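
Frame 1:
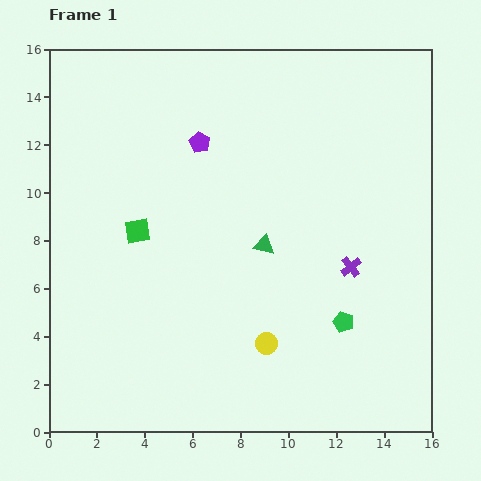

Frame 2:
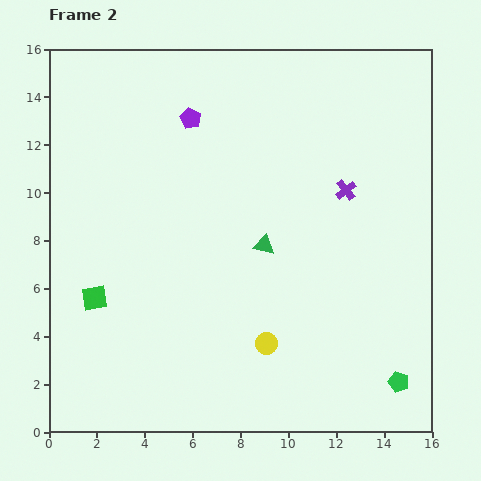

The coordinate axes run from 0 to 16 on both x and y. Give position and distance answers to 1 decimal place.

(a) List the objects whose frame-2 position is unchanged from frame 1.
the yellow circle, the green triangle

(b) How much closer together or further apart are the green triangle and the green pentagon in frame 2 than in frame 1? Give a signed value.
+3.4

Distance in frame 1: 4.6. Distance in frame 2: 8.0.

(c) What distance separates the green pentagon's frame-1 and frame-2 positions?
3.4

The green pentagon moved from (12.3, 4.6) to (14.6, 2.1), a distance of √(2.3² + 2.5²) ≈ 3.4.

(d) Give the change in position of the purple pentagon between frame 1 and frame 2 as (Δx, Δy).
(-0.4, 1.0)

The purple pentagon was at (6.3, 12.1) in frame 1 and (5.9, 13.1) in frame 2.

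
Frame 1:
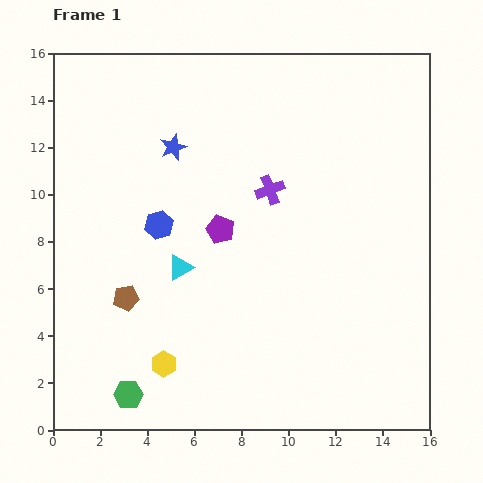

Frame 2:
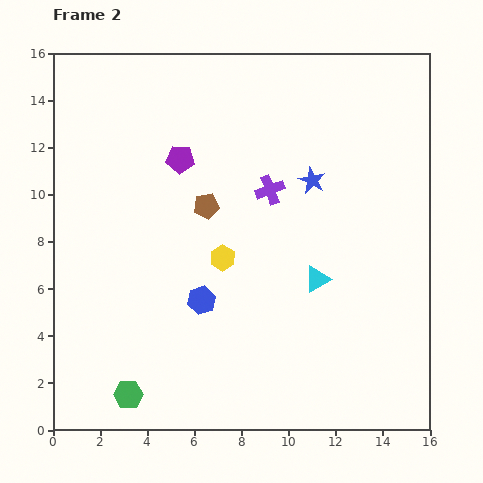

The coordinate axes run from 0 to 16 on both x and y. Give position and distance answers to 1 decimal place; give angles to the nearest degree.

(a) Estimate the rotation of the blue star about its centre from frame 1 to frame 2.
23° counter-clockwise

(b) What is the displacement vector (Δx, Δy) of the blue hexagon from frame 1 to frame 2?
(1.8, -3.2)

The blue hexagon was at (4.5, 8.7) in frame 1 and (6.3, 5.5) in frame 2.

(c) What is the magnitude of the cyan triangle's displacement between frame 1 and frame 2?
5.8

The cyan triangle moved from (5.4, 6.9) to (11.2, 6.4), a distance of √(5.8² + 0.5²) ≈ 5.8.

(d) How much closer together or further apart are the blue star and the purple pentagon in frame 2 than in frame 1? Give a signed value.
+1.7

Distance in frame 1: 4.0. Distance in frame 2: 5.7.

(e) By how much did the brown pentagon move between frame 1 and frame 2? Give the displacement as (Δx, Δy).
(3.4, 3.9)

The brown pentagon was at (3.1, 5.6) in frame 1 and (6.5, 9.5) in frame 2.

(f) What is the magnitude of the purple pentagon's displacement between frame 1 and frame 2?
3.4

The purple pentagon moved from (7.1, 8.5) to (5.4, 11.5), a distance of √(1.7² + 3.0²) ≈ 3.4.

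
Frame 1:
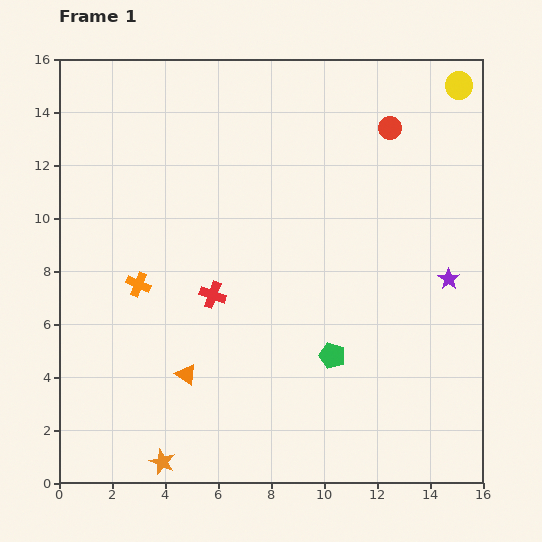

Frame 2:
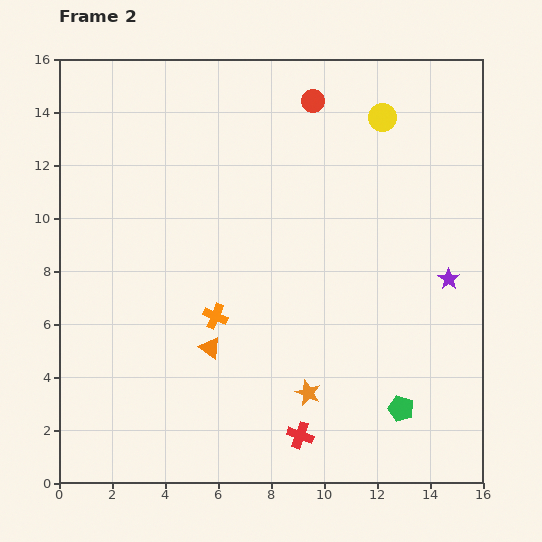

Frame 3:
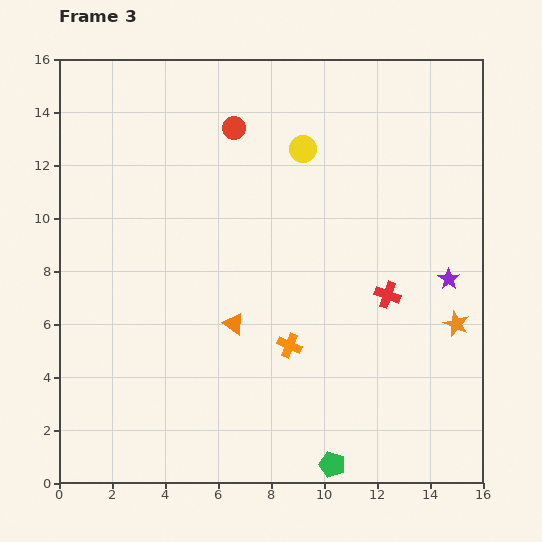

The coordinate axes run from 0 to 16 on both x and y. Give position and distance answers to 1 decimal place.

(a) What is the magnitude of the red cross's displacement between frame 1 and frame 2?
6.2

The red cross moved from (5.8, 7.1) to (9.1, 1.8), a distance of √(3.3² + 5.3²) ≈ 6.2.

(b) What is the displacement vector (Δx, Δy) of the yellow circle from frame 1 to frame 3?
(-5.9, -2.4)

The yellow circle was at (15.1, 15.0) in frame 1 and (9.2, 12.6) in frame 3.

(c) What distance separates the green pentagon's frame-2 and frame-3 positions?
3.3

The green pentagon moved from (12.9, 2.8) to (10.3, 0.7), a distance of √(2.6² + 2.1²) ≈ 3.3.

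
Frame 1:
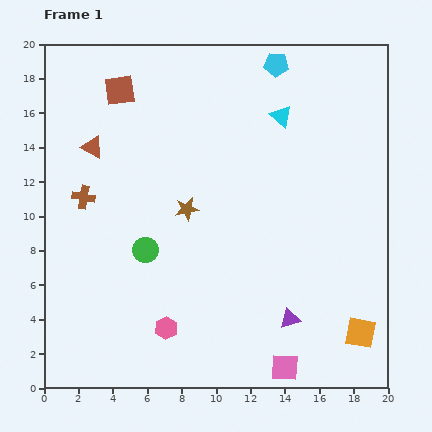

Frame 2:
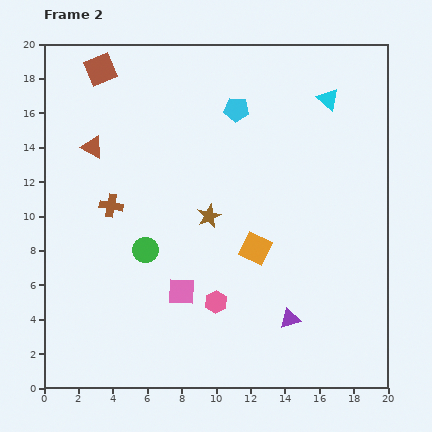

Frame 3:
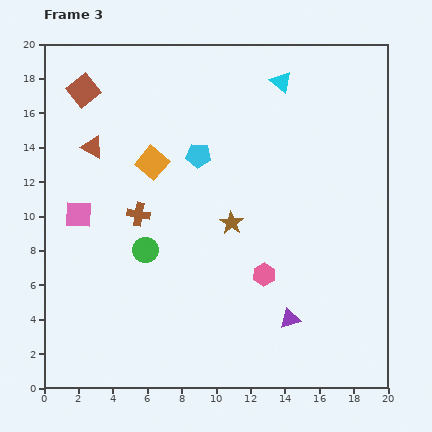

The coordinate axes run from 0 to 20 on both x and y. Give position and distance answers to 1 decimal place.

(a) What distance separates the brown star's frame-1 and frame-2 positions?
1.4

The brown star moved from (8.3, 10.4) to (9.6, 10.0), a distance of √(1.3² + 0.4²) ≈ 1.4.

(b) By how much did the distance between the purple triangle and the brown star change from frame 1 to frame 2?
-1.2

Distance in frame 1: 8.8. Distance in frame 2: 7.6.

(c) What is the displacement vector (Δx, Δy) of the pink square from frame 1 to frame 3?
(-12.0, 8.9)

The pink square was at (14.0, 1.2) in frame 1 and (2.0, 10.1) in frame 3.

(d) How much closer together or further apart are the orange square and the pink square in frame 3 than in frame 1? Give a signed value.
+0.4

Distance in frame 1: 4.8. Distance in frame 3: 5.2.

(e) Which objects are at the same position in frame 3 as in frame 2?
the green circle, the purple triangle, the brown triangle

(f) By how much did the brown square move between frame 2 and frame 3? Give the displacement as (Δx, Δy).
(-1.0, -1.2)

The brown square was at (3.3, 18.5) in frame 2 and (2.3, 17.3) in frame 3.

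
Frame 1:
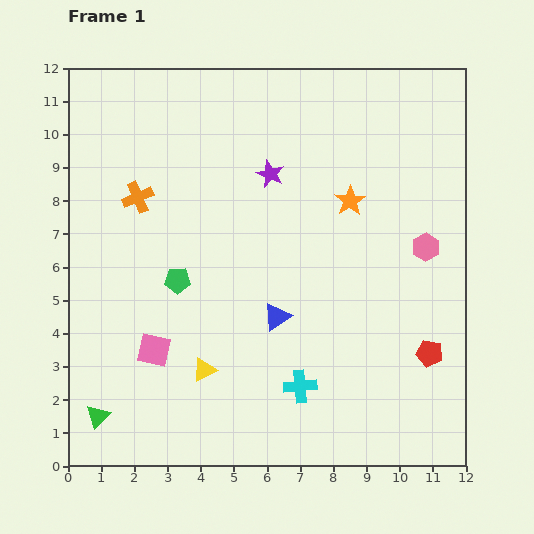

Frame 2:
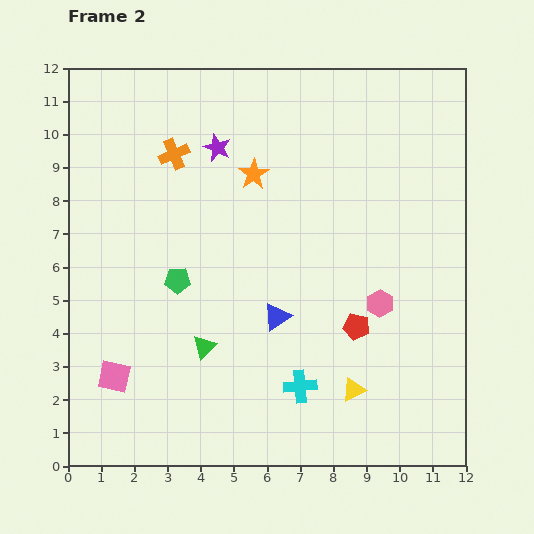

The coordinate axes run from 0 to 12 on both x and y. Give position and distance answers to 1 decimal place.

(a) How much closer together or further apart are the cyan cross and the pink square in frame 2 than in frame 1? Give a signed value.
+1.1

Distance in frame 1: 4.5. Distance in frame 2: 5.6.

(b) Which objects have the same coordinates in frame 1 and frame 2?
the blue triangle, the cyan cross, the green pentagon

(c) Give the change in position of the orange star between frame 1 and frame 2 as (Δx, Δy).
(-2.9, 0.8)

The orange star was at (8.5, 8.0) in frame 1 and (5.6, 8.8) in frame 2.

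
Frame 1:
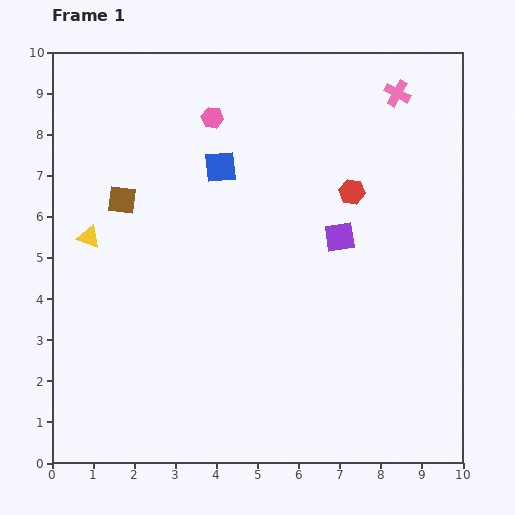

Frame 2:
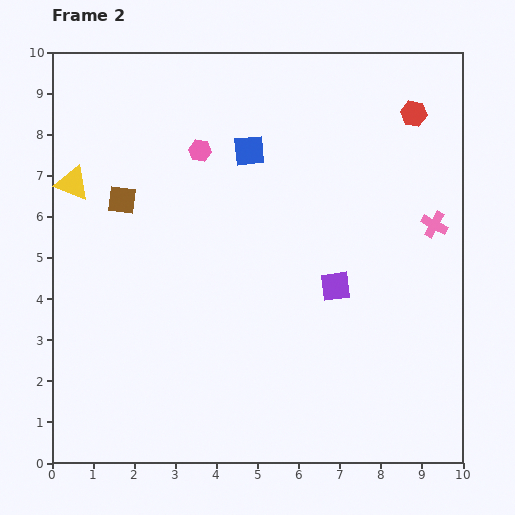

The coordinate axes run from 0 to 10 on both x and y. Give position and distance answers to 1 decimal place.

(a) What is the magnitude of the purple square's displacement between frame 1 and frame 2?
1.2

The purple square moved from (7.0, 5.5) to (6.9, 4.3), a distance of √(0.1² + 1.2²) ≈ 1.2.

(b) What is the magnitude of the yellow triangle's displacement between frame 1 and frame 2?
1.4

The yellow triangle moved from (0.9, 5.5) to (0.5, 6.8), a distance of √(0.4² + 1.3²) ≈ 1.4.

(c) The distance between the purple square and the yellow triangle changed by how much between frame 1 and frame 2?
+0.8

Distance in frame 1: 6.1. Distance in frame 2: 6.9.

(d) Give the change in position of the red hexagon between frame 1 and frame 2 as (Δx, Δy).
(1.5, 1.9)

The red hexagon was at (7.3, 6.6) in frame 1 and (8.8, 8.5) in frame 2.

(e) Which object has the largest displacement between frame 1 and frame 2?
the pink cross

(moved 3.3; next 2.4)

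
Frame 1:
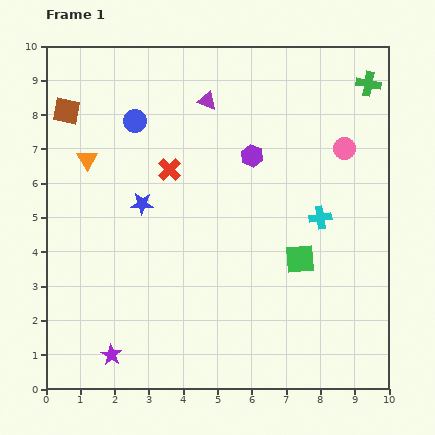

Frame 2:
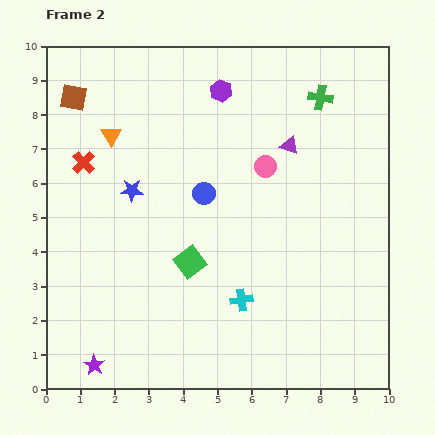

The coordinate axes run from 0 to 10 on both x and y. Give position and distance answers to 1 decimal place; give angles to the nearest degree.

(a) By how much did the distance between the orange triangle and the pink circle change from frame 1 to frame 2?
-2.9

Distance in frame 1: 7.5. Distance in frame 2: 4.6.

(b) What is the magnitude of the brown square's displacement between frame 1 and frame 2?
0.4

The brown square moved from (0.6, 8.1) to (0.8, 8.5), a distance of √(0.2² + 0.4²) ≈ 0.4.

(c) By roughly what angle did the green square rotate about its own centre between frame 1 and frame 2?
32° counter-clockwise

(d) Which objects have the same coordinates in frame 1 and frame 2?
none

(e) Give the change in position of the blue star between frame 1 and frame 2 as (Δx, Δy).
(-0.3, 0.4)

The blue star was at (2.8, 5.4) in frame 1 and (2.5, 5.8) in frame 2.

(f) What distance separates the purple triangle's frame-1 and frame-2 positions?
2.7

The purple triangle moved from (4.7, 8.4) to (7.1, 7.1), a distance of √(2.4² + 1.3²) ≈ 2.7.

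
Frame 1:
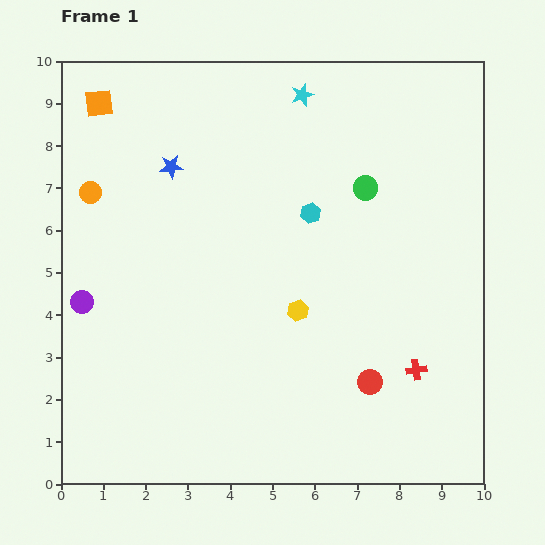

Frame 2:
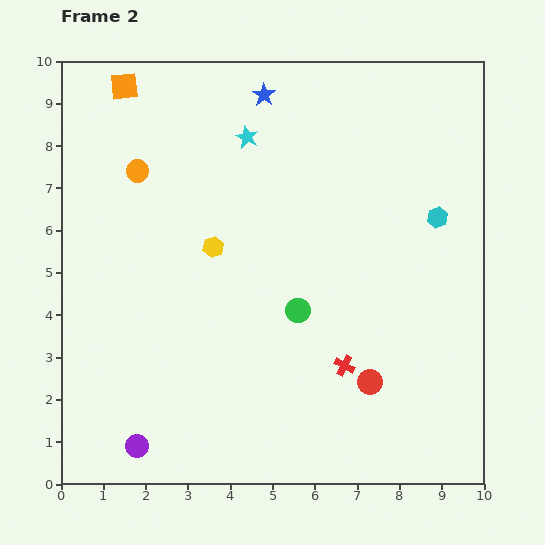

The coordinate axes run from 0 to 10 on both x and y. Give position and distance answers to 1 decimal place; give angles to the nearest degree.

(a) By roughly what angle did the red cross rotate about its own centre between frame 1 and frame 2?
36° clockwise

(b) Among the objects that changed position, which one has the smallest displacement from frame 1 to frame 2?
the orange square

(moved 0.7)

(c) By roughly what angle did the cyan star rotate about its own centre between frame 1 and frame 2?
28° counter-clockwise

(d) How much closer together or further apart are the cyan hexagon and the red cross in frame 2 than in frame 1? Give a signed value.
-0.4

Distance in frame 1: 4.5. Distance in frame 2: 4.1.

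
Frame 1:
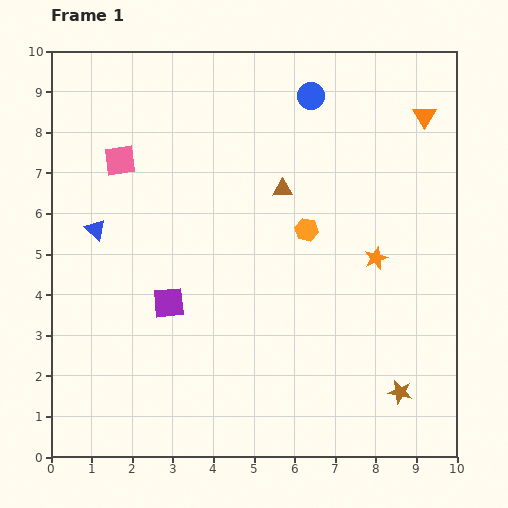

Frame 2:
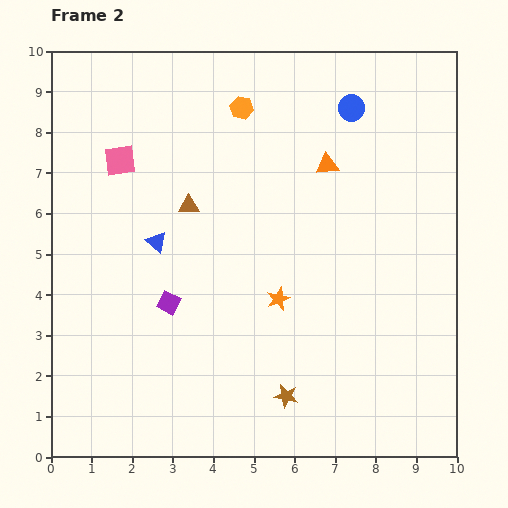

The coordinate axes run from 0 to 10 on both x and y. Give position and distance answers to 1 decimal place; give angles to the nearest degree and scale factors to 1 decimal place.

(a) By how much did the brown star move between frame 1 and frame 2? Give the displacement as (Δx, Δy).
(-2.8, -0.1)

The brown star was at (8.6, 1.6) in frame 1 and (5.8, 1.5) in frame 2.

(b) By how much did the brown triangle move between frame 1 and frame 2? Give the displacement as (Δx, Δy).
(-2.3, -0.4)

The brown triangle was at (5.7, 6.6) in frame 1 and (3.4, 6.2) in frame 2.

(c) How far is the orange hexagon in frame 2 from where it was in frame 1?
3.4

The orange hexagon moved from (6.3, 5.6) to (4.7, 8.6), a distance of √(1.6² + 3.0²) ≈ 3.4.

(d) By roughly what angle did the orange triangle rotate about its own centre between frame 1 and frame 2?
54° clockwise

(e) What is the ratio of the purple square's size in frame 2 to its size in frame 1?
0.7×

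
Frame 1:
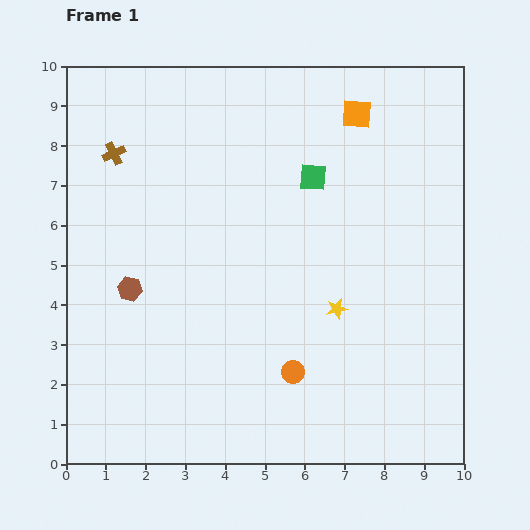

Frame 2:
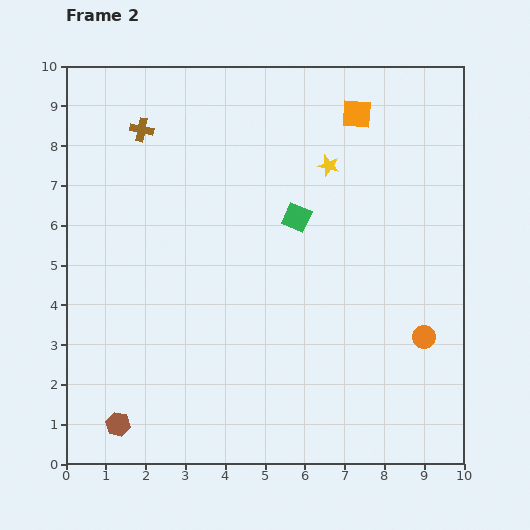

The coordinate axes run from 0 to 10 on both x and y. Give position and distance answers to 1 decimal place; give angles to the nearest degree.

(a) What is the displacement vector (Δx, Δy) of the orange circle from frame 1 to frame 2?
(3.3, 0.9)

The orange circle was at (5.7, 2.3) in frame 1 and (9.0, 3.2) in frame 2.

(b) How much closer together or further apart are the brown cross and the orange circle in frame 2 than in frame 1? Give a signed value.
+1.7

Distance in frame 1: 7.1. Distance in frame 2: 8.8.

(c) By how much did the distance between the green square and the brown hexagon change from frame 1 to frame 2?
+1.5

Distance in frame 1: 5.4. Distance in frame 2: 6.9.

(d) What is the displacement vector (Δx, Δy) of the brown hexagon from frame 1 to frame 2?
(-0.3, -3.4)

The brown hexagon was at (1.6, 4.4) in frame 1 and (1.3, 1.0) in frame 2.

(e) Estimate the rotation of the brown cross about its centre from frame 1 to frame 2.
36° clockwise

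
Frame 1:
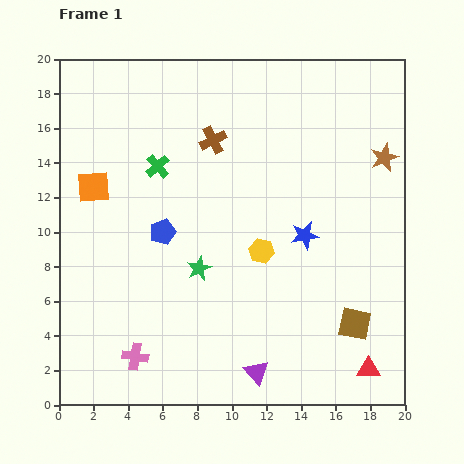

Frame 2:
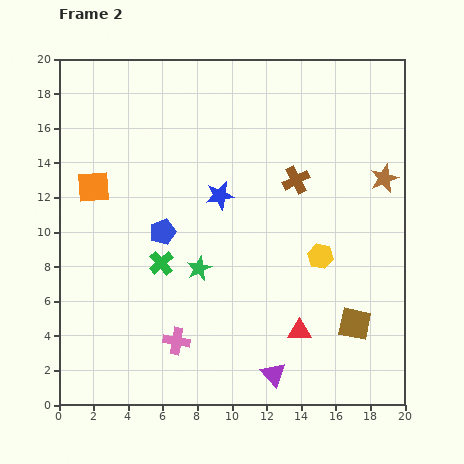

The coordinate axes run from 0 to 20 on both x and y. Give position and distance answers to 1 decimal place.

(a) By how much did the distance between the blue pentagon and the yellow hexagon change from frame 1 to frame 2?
+3.4

Distance in frame 1: 5.8. Distance in frame 2: 9.2.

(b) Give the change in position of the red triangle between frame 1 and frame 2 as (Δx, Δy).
(-4.0, 2.2)

The red triangle was at (17.9, 2.1) in frame 1 and (13.9, 4.3) in frame 2.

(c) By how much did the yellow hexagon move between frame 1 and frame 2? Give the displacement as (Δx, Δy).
(3.4, -0.3)

The yellow hexagon was at (11.7, 8.9) in frame 1 and (15.1, 8.6) in frame 2.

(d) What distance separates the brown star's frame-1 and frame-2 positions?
1.2

The brown star moved from (18.8, 14.3) to (18.8, 13.1), a distance of √(0.0² + 1.2²) ≈ 1.2.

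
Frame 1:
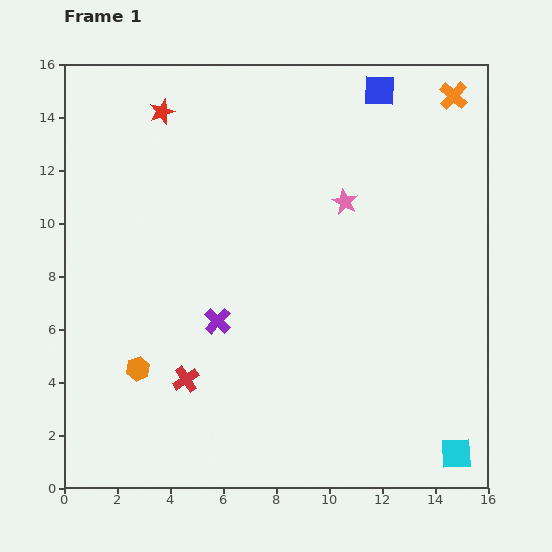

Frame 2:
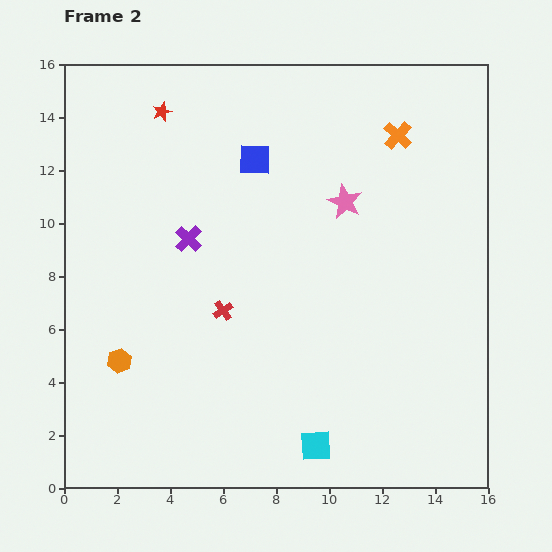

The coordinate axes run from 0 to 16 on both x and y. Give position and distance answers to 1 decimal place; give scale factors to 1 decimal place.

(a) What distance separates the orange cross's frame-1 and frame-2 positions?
2.6

The orange cross moved from (14.7, 14.8) to (12.6, 13.3), a distance of √(2.1² + 1.5²) ≈ 2.6.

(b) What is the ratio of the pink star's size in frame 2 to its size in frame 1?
1.4×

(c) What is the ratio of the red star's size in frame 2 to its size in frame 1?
0.7×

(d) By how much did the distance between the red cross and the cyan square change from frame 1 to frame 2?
-4.4

Distance in frame 1: 10.6. Distance in frame 2: 6.2.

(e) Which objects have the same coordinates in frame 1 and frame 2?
the red star, the pink star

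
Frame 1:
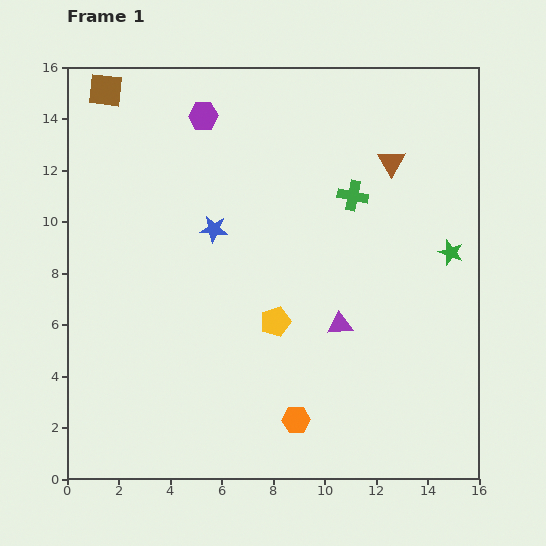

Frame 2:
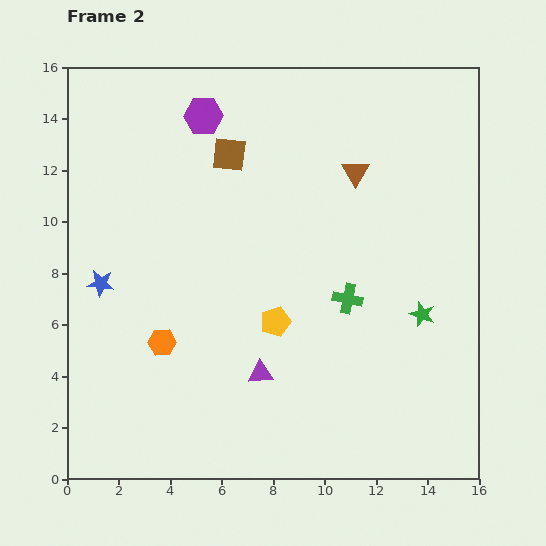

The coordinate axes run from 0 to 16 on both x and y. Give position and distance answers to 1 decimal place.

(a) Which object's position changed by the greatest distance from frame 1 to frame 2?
the orange hexagon

(moved 6.0; next 5.4)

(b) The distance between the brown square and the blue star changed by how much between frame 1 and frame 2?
+0.3

Distance in frame 1: 6.8. Distance in frame 2: 7.1.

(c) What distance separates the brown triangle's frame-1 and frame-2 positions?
1.5

The brown triangle moved from (12.6, 12.3) to (11.2, 11.9), a distance of √(1.4² + 0.4²) ≈ 1.5.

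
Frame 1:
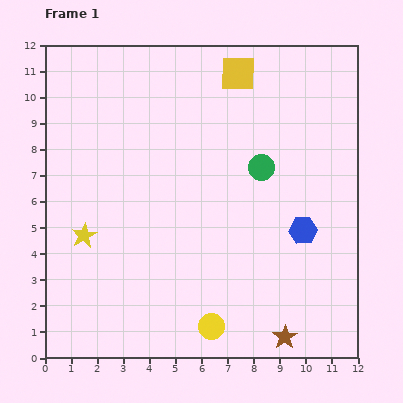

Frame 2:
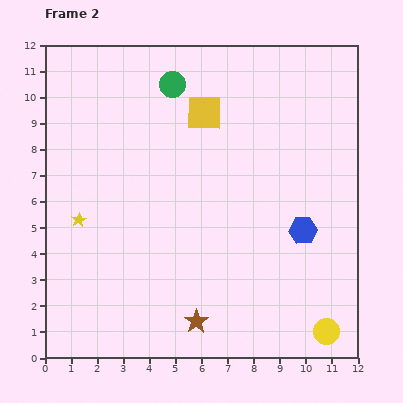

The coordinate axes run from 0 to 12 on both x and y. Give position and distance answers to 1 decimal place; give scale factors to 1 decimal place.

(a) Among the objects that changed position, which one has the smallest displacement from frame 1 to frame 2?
the yellow star

(moved 0.6)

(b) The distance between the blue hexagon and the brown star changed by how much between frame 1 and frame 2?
+1.2

Distance in frame 1: 4.2. Distance in frame 2: 5.4.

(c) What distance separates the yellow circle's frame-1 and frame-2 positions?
4.4

The yellow circle moved from (6.4, 1.2) to (10.8, 1.0), a distance of √(4.4² + 0.2²) ≈ 4.4.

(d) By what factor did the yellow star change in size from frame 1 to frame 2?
0.6×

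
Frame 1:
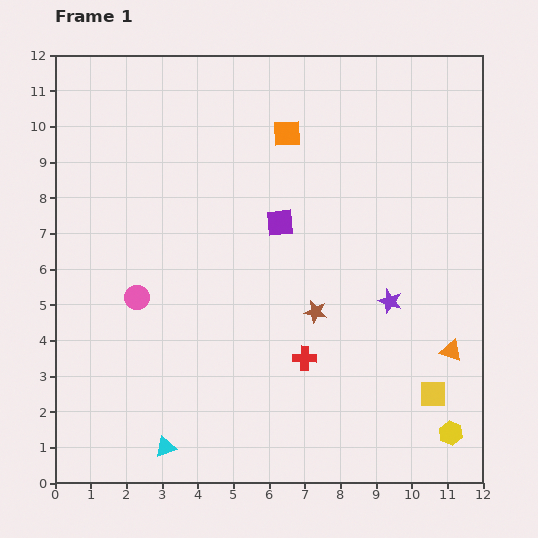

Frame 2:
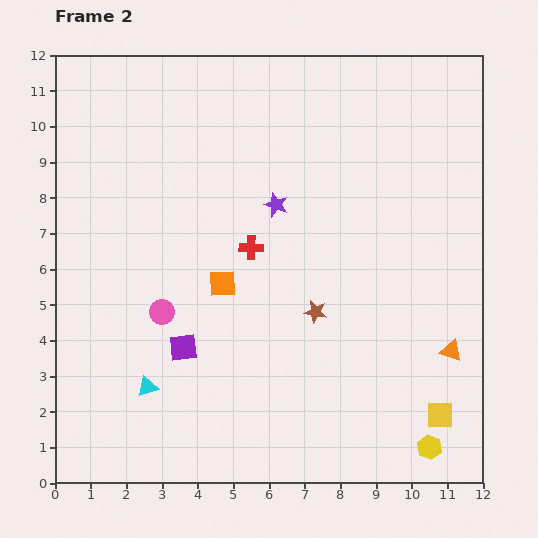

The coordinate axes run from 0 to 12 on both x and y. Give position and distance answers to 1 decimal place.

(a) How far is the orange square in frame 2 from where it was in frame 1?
4.6

The orange square moved from (6.5, 9.8) to (4.7, 5.6), a distance of √(1.8² + 4.2²) ≈ 4.6.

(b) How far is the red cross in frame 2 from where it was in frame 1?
3.4

The red cross moved from (7.0, 3.5) to (5.5, 6.6), a distance of √(1.5² + 3.1²) ≈ 3.4.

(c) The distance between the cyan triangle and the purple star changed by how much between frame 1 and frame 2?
-1.3

Distance in frame 1: 7.5. Distance in frame 2: 6.2.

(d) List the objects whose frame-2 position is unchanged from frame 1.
the brown star, the orange triangle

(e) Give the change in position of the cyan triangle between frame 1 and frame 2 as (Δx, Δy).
(-0.5, 1.7)

The cyan triangle was at (3.1, 1.0) in frame 1 and (2.6, 2.7) in frame 2.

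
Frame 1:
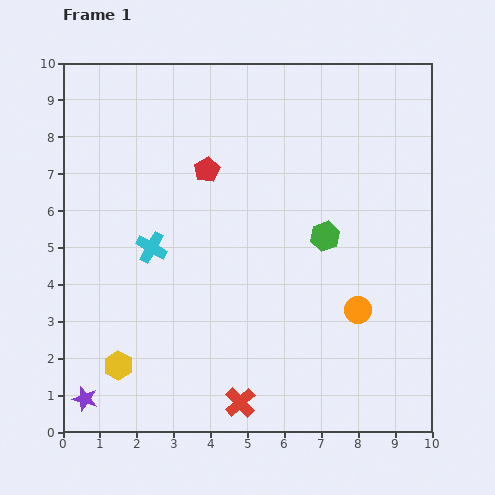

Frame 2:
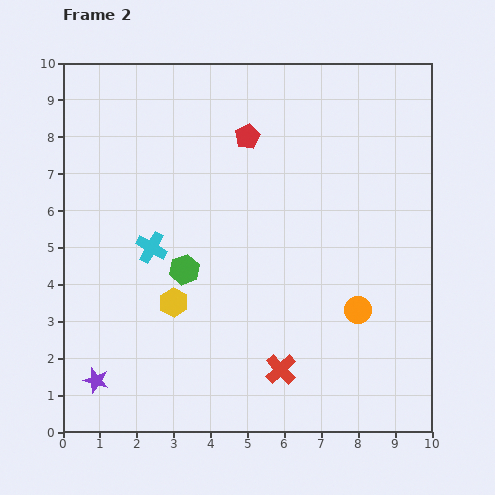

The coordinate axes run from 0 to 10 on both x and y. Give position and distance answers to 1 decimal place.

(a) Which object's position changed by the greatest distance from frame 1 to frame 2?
the green hexagon

(moved 3.9; next 2.3)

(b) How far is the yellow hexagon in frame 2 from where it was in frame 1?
2.3

The yellow hexagon moved from (1.5, 1.8) to (3.0, 3.5), a distance of √(1.5² + 1.7²) ≈ 2.3.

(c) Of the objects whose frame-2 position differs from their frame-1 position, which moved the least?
the purple star

(moved 0.6)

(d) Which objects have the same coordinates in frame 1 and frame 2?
the orange circle, the cyan cross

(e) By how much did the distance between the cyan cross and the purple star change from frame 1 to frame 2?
-0.6

Distance in frame 1: 4.5. Distance in frame 2: 3.9.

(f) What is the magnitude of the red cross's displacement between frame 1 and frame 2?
1.4

The red cross moved from (4.8, 0.8) to (5.9, 1.7), a distance of √(1.1² + 0.9²) ≈ 1.4.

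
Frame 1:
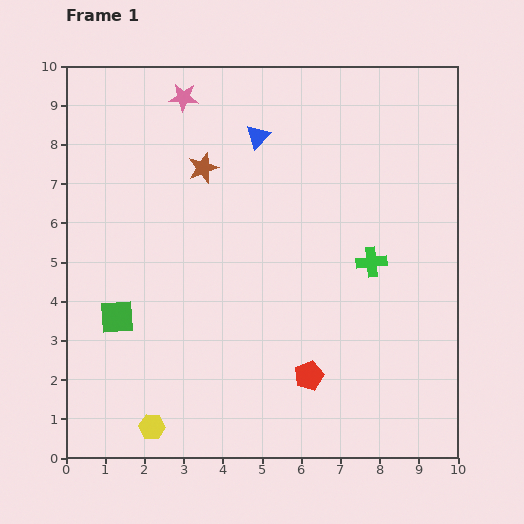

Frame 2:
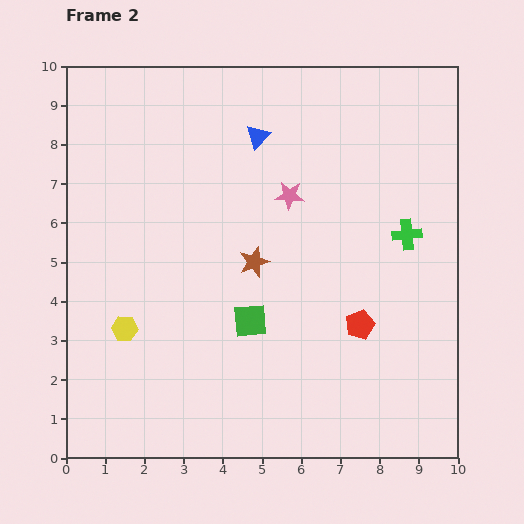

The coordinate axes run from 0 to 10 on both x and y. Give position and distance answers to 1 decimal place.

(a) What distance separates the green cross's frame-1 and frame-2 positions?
1.1

The green cross moved from (7.8, 5.0) to (8.7, 5.7), a distance of √(0.9² + 0.7²) ≈ 1.1.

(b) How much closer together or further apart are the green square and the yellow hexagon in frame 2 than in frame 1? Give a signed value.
+0.3

Distance in frame 1: 2.9. Distance in frame 2: 3.2.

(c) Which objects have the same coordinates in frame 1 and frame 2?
the blue triangle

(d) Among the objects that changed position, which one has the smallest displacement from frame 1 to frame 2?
the green cross

(moved 1.1)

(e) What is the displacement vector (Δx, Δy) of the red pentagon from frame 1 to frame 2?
(1.3, 1.3)

The red pentagon was at (6.2, 2.1) in frame 1 and (7.5, 3.4) in frame 2.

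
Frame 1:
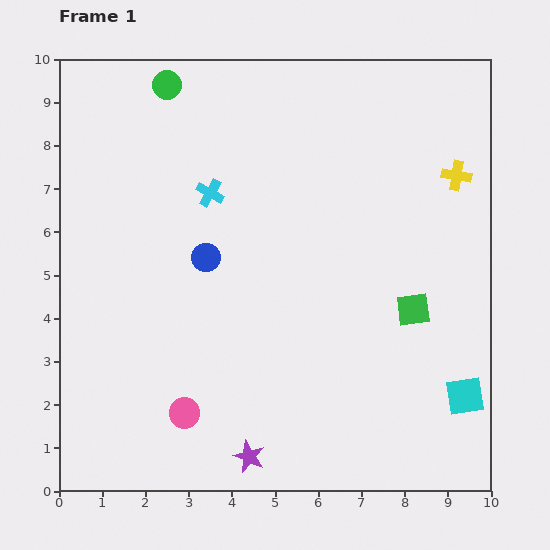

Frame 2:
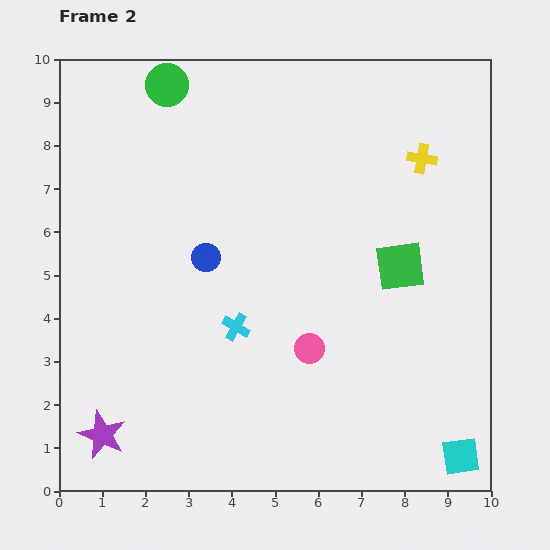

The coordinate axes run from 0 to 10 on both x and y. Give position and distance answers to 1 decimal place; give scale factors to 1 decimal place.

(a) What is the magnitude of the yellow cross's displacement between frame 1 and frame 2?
0.9

The yellow cross moved from (9.2, 7.3) to (8.4, 7.7), a distance of √(0.8² + 0.4²) ≈ 0.9.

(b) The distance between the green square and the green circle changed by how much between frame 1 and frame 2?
-0.9

Distance in frame 1: 7.7. Distance in frame 2: 6.8.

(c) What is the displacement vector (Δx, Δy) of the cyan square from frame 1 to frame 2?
(-0.1, -1.4)

The cyan square was at (9.4, 2.2) in frame 1 and (9.3, 0.8) in frame 2.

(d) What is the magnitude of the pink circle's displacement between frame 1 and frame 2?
3.3

The pink circle moved from (2.9, 1.8) to (5.8, 3.3), a distance of √(2.9² + 1.5²) ≈ 3.3.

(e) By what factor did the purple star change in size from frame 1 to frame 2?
1.5×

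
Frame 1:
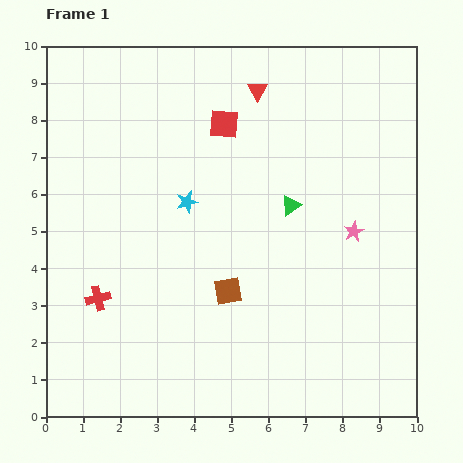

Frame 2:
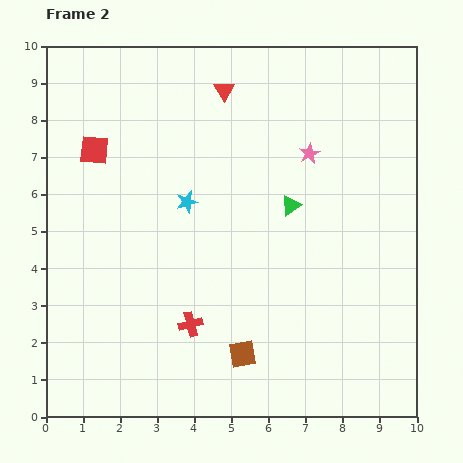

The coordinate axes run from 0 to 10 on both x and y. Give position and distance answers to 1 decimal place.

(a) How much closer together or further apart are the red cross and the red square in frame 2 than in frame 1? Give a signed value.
-0.4

Distance in frame 1: 5.8. Distance in frame 2: 5.4.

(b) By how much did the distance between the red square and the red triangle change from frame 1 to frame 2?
+2.5

Distance in frame 1: 1.3. Distance in frame 2: 3.8.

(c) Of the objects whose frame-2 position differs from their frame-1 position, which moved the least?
the red triangle

(moved 0.9)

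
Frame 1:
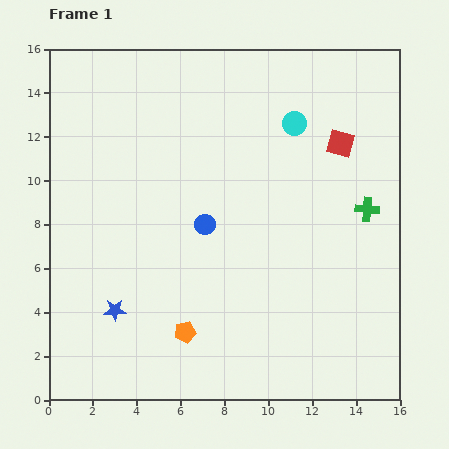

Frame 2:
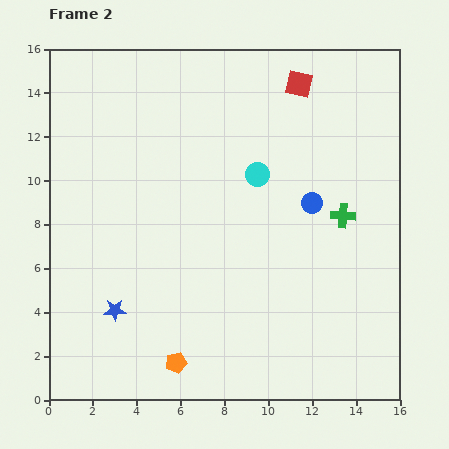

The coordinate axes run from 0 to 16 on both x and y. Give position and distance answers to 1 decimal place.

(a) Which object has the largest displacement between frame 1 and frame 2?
the blue circle

(moved 5.0; next 3.3)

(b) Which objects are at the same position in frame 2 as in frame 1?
the blue star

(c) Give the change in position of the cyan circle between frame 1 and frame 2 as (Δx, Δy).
(-1.7, -2.3)

The cyan circle was at (11.2, 12.6) in frame 1 and (9.5, 10.3) in frame 2.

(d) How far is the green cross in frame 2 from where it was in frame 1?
1.1

The green cross moved from (14.5, 8.7) to (13.4, 8.4), a distance of √(1.1² + 0.3²) ≈ 1.1.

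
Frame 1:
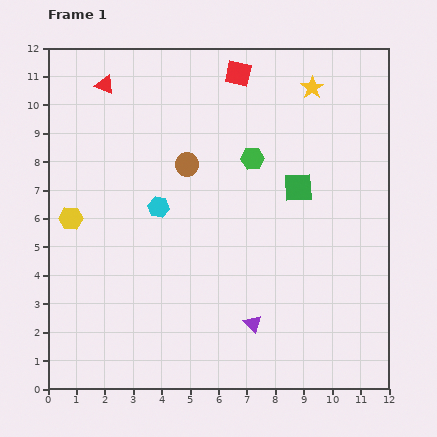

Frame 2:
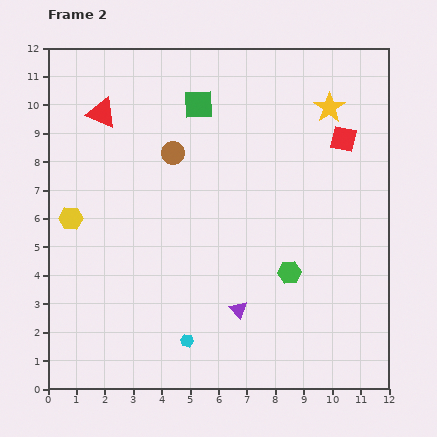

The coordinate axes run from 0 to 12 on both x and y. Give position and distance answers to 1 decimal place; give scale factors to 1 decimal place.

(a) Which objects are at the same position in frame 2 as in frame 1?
the yellow hexagon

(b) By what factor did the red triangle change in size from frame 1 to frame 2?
1.5×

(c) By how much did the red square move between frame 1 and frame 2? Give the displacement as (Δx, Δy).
(3.7, -2.3)

The red square was at (6.7, 11.1) in frame 1 and (10.4, 8.8) in frame 2.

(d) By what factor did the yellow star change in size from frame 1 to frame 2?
1.4×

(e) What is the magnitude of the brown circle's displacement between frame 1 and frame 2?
0.6

The brown circle moved from (4.9, 7.9) to (4.4, 8.3), a distance of √(0.5² + 0.4²) ≈ 0.6.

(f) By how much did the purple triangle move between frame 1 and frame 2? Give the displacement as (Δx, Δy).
(-0.5, 0.5)

The purple triangle was at (7.2, 2.3) in frame 1 and (6.7, 2.8) in frame 2.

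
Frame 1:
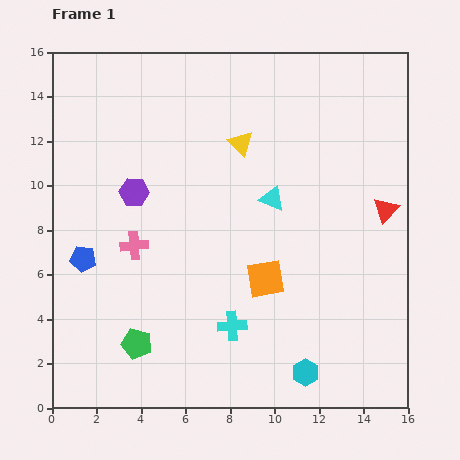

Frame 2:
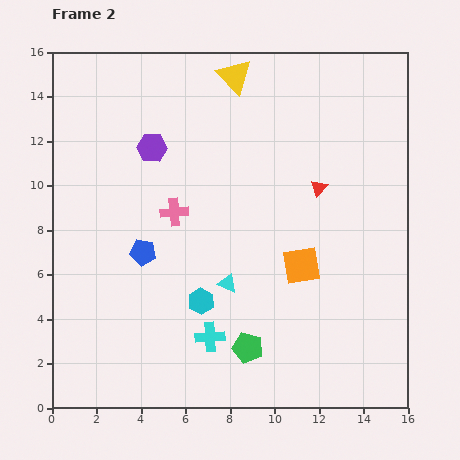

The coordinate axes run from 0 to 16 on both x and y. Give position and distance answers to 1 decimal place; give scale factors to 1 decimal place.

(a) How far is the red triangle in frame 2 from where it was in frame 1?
3.2

The red triangle moved from (15.0, 8.9) to (12.0, 9.9), a distance of √(3.0² + 1.0²) ≈ 3.2.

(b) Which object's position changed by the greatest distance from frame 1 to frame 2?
the cyan hexagon

(moved 5.7; next 5.0)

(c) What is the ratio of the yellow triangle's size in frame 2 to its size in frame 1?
1.4×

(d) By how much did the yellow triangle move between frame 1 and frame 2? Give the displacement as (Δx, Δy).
(-0.3, 3.0)

The yellow triangle was at (8.5, 11.9) in frame 1 and (8.2, 14.9) in frame 2.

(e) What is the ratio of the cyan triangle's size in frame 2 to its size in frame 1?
0.8×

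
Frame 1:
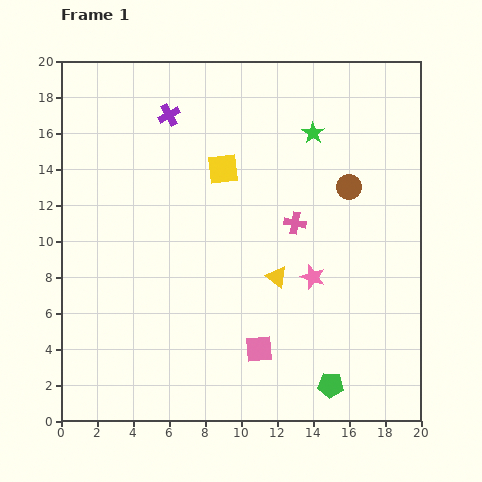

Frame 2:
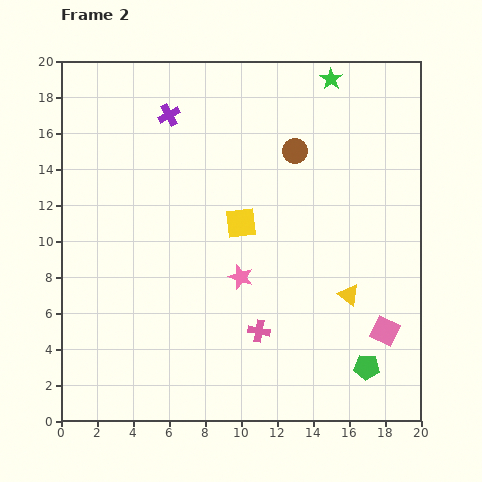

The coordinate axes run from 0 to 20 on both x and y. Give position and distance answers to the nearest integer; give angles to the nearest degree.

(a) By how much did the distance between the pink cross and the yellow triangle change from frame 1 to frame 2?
+2

Distance in frame 1: 3. Distance in frame 2: 5.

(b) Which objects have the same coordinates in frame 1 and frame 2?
the purple cross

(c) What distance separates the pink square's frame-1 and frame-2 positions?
7

The pink square moved from (11, 4) to (18, 5), a distance of √(7² + 1²) ≈ 7.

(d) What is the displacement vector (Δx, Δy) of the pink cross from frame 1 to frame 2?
(-2, -6)

The pink cross was at (13, 11) in frame 1 and (11, 5) in frame 2.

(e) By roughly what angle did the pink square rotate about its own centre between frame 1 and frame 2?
30° clockwise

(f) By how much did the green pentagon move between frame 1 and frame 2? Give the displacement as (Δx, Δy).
(2, 1)

The green pentagon was at (15, 2) in frame 1 and (17, 3) in frame 2.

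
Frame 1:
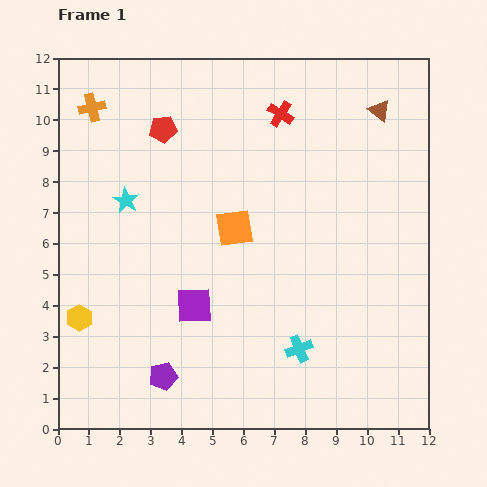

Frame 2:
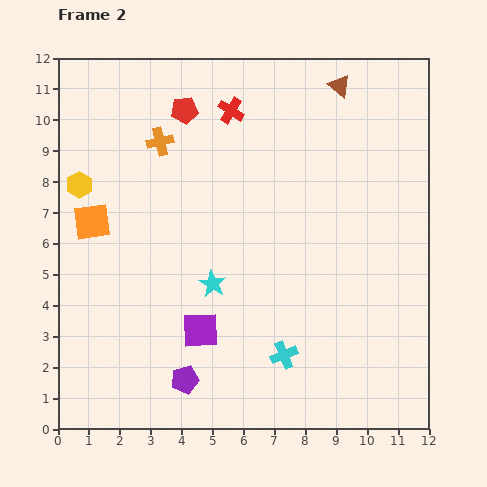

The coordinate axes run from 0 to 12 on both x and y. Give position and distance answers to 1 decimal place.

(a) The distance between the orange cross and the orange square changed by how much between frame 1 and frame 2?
-2.6

Distance in frame 1: 6.0. Distance in frame 2: 3.4.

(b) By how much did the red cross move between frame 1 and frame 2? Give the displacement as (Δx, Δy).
(-1.6, 0.1)

The red cross was at (7.2, 10.2) in frame 1 and (5.6, 10.3) in frame 2.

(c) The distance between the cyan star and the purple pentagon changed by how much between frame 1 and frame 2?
-2.6

Distance in frame 1: 5.8. Distance in frame 2: 3.2.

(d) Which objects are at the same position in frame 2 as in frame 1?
none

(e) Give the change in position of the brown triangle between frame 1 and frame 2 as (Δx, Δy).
(-1.3, 0.8)

The brown triangle was at (10.4, 10.3) in frame 1 and (9.1, 11.1) in frame 2.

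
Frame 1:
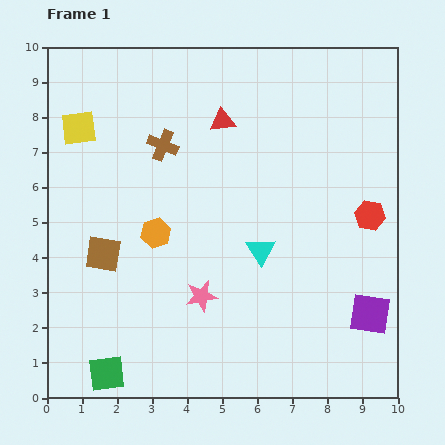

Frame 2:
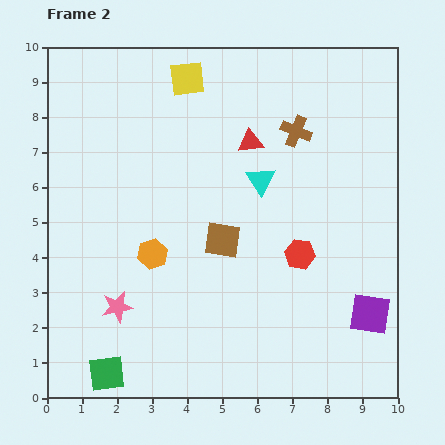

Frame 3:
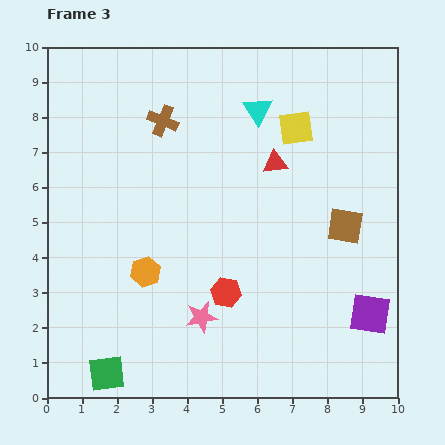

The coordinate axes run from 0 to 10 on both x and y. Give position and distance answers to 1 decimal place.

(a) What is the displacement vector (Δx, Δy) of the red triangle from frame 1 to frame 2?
(0.8, -0.6)

The red triangle was at (5.0, 7.9) in frame 1 and (5.8, 7.3) in frame 2.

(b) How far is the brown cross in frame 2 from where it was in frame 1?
3.8

The brown cross moved from (3.3, 7.2) to (7.1, 7.6), a distance of √(3.8² + 0.4²) ≈ 3.8.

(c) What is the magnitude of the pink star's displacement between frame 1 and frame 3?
0.6

The pink star moved from (4.4, 2.9) to (4.4, 2.3), a distance of √(0.0² + 0.6²) ≈ 0.6.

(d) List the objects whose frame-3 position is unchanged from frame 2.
the green square, the purple square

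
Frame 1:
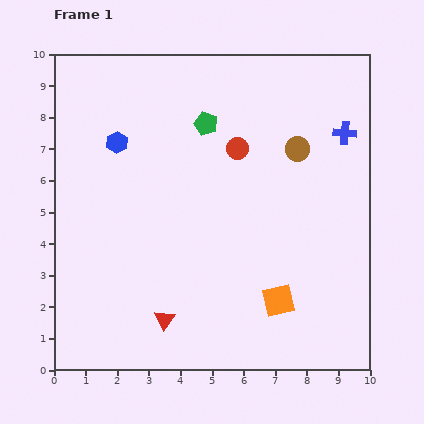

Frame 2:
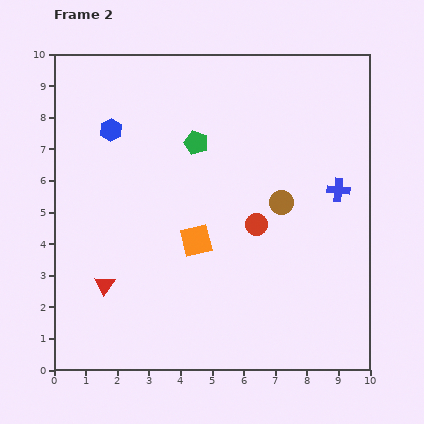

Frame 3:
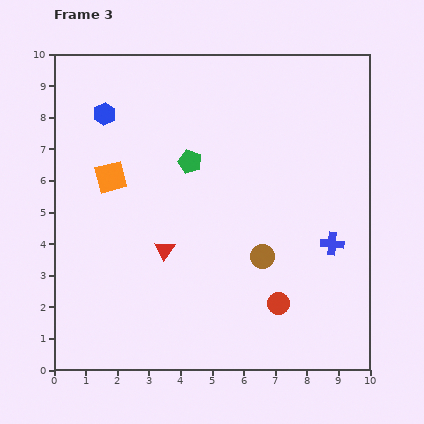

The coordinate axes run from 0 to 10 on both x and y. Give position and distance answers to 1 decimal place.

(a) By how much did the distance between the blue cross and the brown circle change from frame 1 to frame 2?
+0.2

Distance in frame 1: 1.6. Distance in frame 2: 1.8.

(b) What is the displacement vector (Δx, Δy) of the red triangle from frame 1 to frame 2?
(-1.9, 1.1)

The red triangle was at (3.5, 1.6) in frame 1 and (1.6, 2.7) in frame 2.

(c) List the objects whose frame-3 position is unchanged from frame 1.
none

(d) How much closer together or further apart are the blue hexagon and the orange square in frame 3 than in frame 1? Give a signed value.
-5.1

Distance in frame 1: 7.1. Distance in frame 3: 2.0.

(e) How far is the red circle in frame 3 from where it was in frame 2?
2.6

The red circle moved from (6.4, 4.6) to (7.1, 2.1), a distance of √(0.7² + 2.5²) ≈ 2.6.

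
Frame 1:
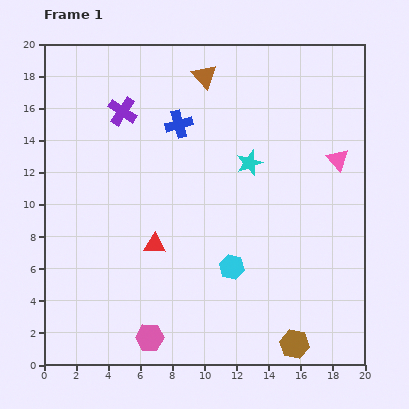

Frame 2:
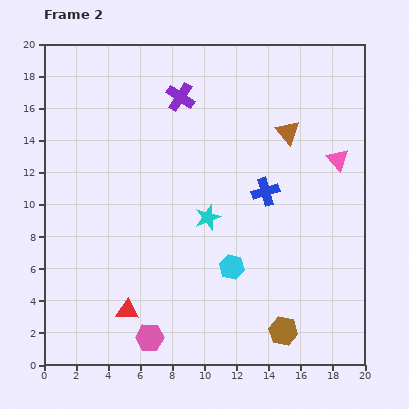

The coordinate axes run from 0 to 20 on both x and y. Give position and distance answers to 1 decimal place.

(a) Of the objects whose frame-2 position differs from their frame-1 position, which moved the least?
the brown hexagon

(moved 1.1)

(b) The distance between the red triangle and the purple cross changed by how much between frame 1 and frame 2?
+5.2

Distance in frame 1: 8.5. Distance in frame 2: 13.7.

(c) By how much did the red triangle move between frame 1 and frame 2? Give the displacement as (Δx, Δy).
(-1.7, -4.1)

The red triangle was at (6.9, 7.5) in frame 1 and (5.2, 3.4) in frame 2.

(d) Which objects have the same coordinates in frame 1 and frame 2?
the pink hexagon, the cyan hexagon, the pink triangle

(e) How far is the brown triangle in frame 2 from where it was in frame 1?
6.3

The brown triangle moved from (10.0, 18.0) to (15.2, 14.5), a distance of √(5.2² + 3.5²) ≈ 6.3.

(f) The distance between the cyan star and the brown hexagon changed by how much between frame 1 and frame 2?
-3.1

Distance in frame 1: 11.6. Distance in frame 2: 8.5.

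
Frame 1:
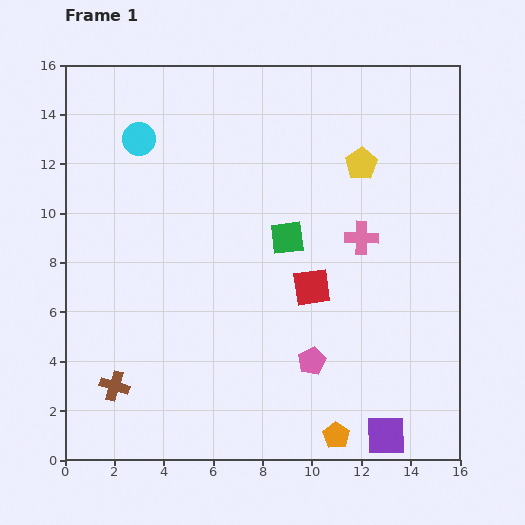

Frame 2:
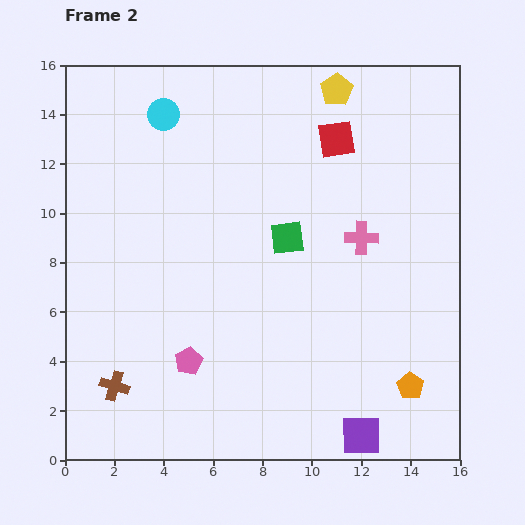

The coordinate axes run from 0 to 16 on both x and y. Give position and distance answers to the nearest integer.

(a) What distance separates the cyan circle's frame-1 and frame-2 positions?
1

The cyan circle moved from (3, 13) to (4, 14), a distance of √(1² + 1²) ≈ 1.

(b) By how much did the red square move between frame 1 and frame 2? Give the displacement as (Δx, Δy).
(1, 6)

The red square was at (10, 7) in frame 1 and (11, 13) in frame 2.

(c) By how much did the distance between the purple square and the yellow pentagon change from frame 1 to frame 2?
+3

Distance in frame 1: 11. Distance in frame 2: 14.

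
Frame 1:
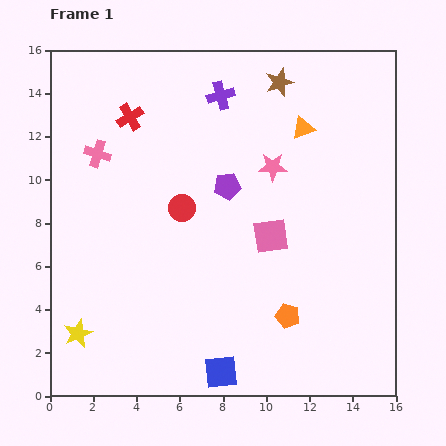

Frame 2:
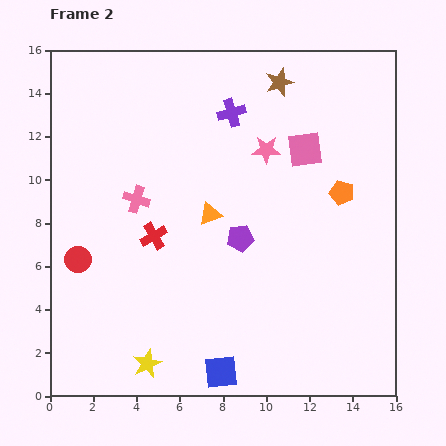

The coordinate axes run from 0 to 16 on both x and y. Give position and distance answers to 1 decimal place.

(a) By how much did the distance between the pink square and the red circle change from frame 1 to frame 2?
+7.4

Distance in frame 1: 4.3. Distance in frame 2: 11.7.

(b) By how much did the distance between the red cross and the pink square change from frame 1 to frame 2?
-0.4

Distance in frame 1: 8.5. Distance in frame 2: 8.1.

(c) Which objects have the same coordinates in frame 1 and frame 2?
the brown star, the blue square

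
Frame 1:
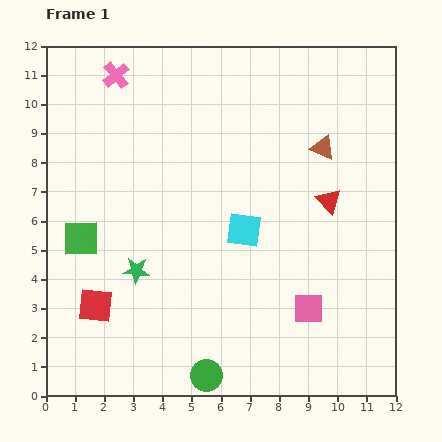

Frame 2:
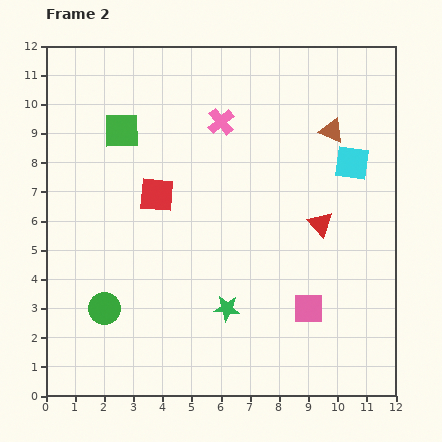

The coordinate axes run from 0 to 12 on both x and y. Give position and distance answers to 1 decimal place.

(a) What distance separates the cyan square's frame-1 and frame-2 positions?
4.4

The cyan square moved from (6.8, 5.7) to (10.5, 8.0), a distance of √(3.7² + 2.3²) ≈ 4.4.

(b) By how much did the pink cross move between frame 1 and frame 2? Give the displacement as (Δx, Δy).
(3.6, -1.6)

The pink cross was at (2.4, 11.0) in frame 1 and (6.0, 9.4) in frame 2.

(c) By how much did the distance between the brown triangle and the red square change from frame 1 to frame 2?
-3.1

Distance in frame 1: 9.5. Distance in frame 2: 6.4.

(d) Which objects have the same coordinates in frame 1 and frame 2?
the pink square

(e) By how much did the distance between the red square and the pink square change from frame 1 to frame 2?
-0.8

Distance in frame 1: 7.3. Distance in frame 2: 6.5.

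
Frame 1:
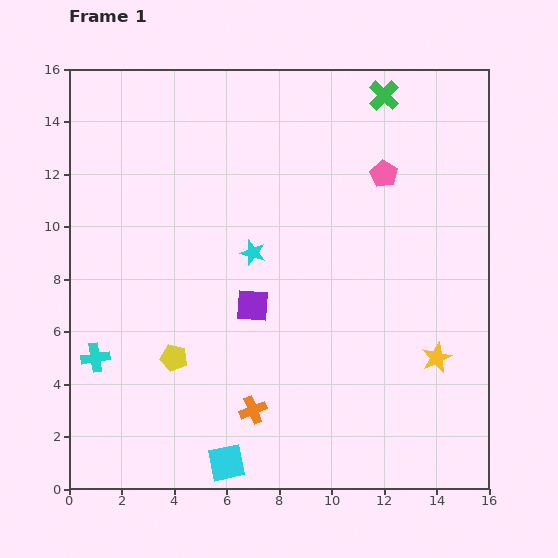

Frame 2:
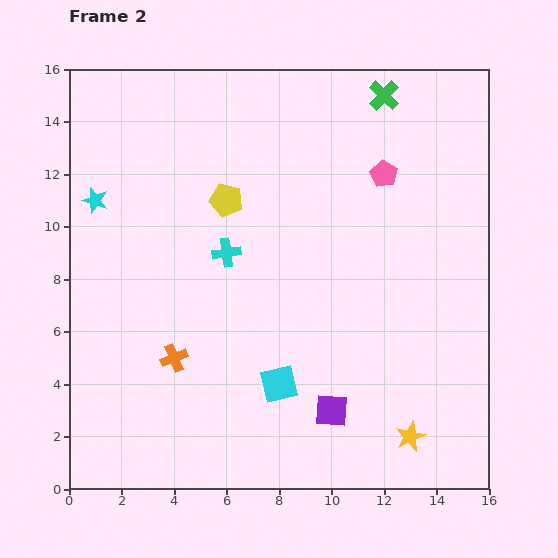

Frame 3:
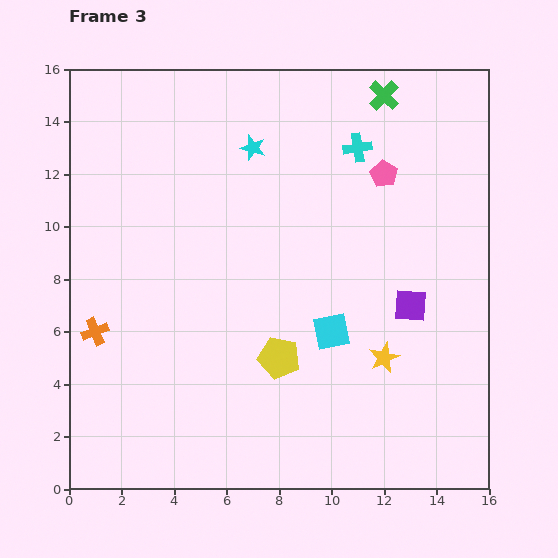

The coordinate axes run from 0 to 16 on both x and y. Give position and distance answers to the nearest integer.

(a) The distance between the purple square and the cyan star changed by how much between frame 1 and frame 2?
+10

Distance in frame 1: 2. Distance in frame 2: 12.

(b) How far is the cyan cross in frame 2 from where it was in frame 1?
6

The cyan cross moved from (1, 5) to (6, 9), a distance of √(5² + 4²) ≈ 6.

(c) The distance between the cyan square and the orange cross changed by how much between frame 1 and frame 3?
+7

Distance in frame 1: 2. Distance in frame 3: 9.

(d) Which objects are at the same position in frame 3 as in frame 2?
the green cross, the pink pentagon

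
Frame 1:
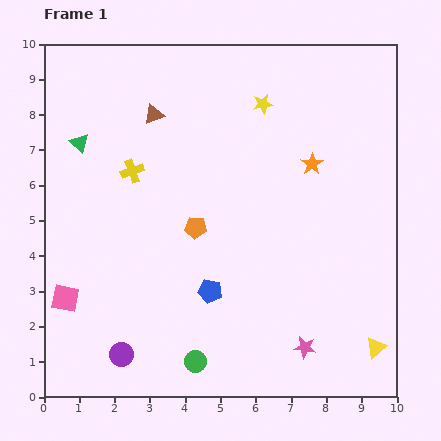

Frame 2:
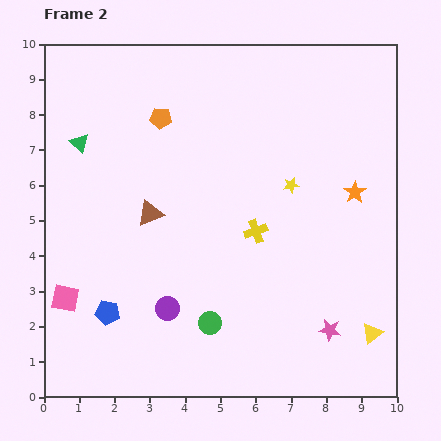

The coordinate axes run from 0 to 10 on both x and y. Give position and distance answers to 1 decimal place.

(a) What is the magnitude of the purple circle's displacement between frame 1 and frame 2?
1.8

The purple circle moved from (2.2, 1.2) to (3.5, 2.5), a distance of √(1.3² + 1.3²) ≈ 1.8.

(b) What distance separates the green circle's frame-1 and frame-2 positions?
1.2

The green circle moved from (4.3, 1.0) to (4.7, 2.1), a distance of √(0.4² + 1.1²) ≈ 1.2.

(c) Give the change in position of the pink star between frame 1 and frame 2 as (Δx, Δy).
(0.7, 0.5)

The pink star was at (7.4, 1.4) in frame 1 and (8.1, 1.9) in frame 2.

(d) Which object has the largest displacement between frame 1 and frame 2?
the yellow cross

(moved 3.9; next 3.3)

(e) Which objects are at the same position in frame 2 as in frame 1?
the pink square, the green triangle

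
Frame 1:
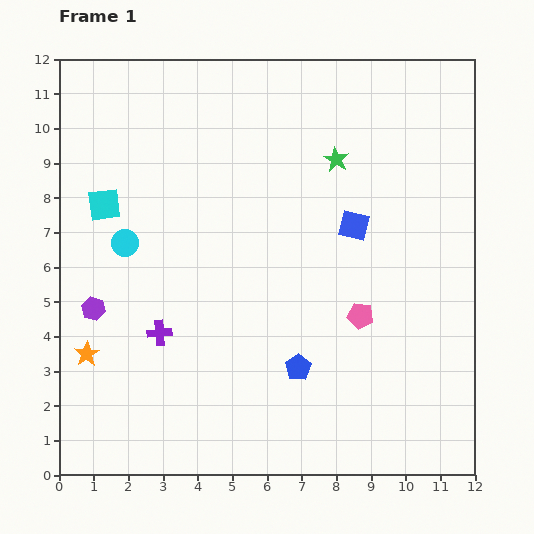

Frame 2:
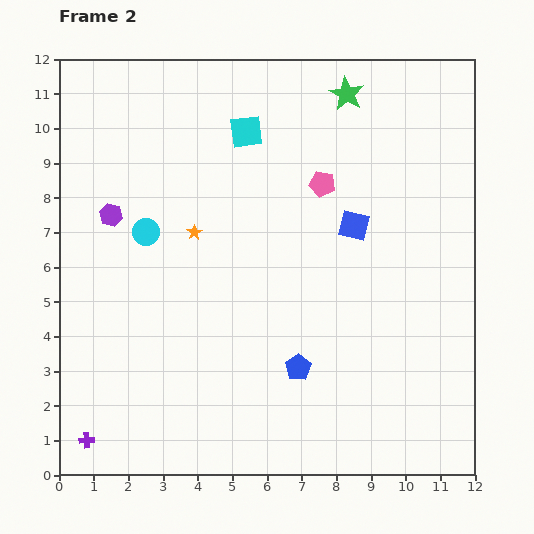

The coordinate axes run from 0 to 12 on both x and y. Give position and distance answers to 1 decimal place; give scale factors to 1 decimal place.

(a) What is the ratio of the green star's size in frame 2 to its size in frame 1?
1.4×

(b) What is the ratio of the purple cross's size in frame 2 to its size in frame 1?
0.6×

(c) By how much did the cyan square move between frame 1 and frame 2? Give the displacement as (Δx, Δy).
(4.1, 2.1)

The cyan square was at (1.3, 7.8) in frame 1 and (5.4, 9.9) in frame 2.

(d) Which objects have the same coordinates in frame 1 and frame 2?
the blue pentagon, the blue square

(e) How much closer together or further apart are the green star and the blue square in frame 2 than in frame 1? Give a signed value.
+1.8

Distance in frame 1: 2.0. Distance in frame 2: 3.8.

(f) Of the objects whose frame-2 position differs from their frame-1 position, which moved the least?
the cyan circle

(moved 0.7)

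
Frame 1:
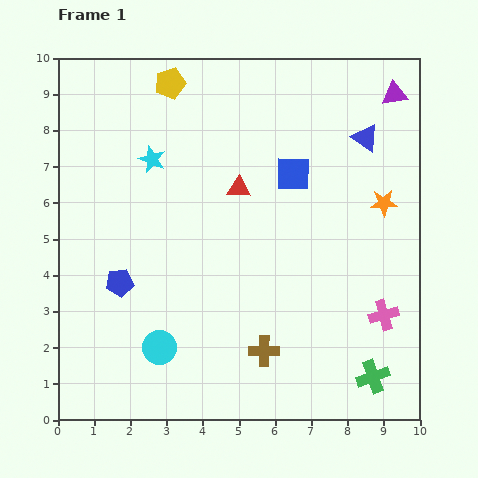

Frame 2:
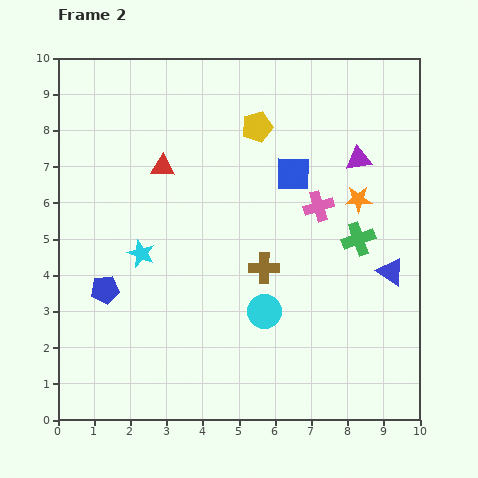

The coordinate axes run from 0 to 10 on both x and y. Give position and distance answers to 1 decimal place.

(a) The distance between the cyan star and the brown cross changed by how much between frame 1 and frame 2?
-2.7

Distance in frame 1: 6.1. Distance in frame 2: 3.4.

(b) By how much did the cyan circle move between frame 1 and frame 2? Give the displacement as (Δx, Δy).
(2.9, 1.0)

The cyan circle was at (2.8, 2.0) in frame 1 and (5.7, 3.0) in frame 2.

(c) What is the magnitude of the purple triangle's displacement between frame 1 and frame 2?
2.1

The purple triangle moved from (9.3, 9.0) to (8.3, 7.2), a distance of √(1.0² + 1.8²) ≈ 2.1.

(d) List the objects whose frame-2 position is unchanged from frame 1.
the blue square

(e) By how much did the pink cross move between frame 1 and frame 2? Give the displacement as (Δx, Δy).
(-1.8, 3.0)

The pink cross was at (9.0, 2.9) in frame 1 and (7.2, 5.9) in frame 2.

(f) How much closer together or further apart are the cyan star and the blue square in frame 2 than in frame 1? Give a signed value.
+0.8

Distance in frame 1: 3.9. Distance in frame 2: 4.7.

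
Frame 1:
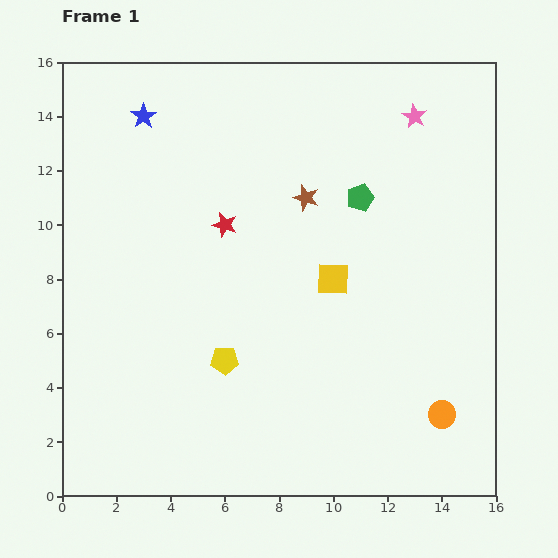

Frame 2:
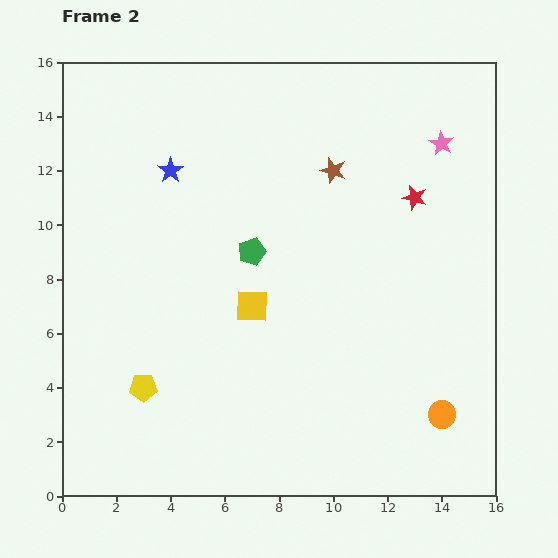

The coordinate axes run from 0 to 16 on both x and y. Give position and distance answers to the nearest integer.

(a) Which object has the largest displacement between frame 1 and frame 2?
the red star

(moved 7; next 4)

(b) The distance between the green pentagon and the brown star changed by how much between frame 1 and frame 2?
+2

Distance in frame 1: 2. Distance in frame 2: 4.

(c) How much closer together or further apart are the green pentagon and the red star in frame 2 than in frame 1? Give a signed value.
+1

Distance in frame 1: 5. Distance in frame 2: 6.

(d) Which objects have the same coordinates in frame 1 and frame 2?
the orange circle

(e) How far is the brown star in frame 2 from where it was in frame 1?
1

The brown star moved from (9, 11) to (10, 12), a distance of √(1² + 1²) ≈ 1.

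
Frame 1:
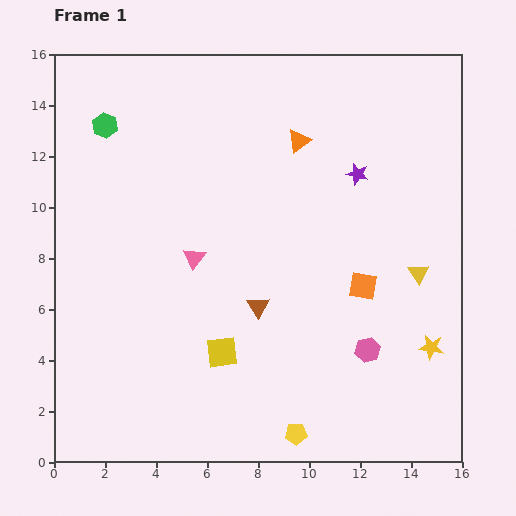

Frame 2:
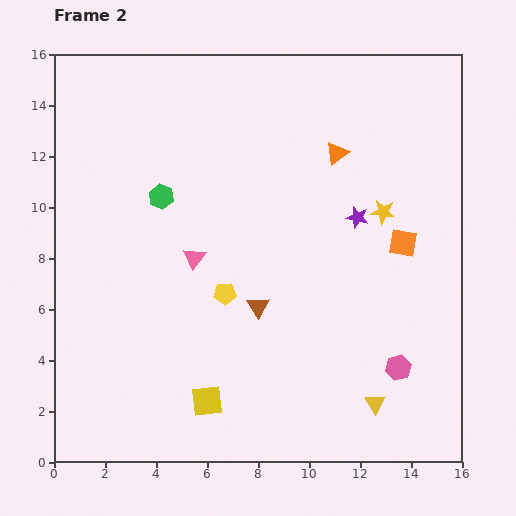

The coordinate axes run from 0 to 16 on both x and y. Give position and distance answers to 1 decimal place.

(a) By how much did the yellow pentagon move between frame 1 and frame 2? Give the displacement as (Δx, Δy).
(-2.8, 5.5)

The yellow pentagon was at (9.5, 1.1) in frame 1 and (6.7, 6.6) in frame 2.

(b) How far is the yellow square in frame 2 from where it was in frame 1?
2.0

The yellow square moved from (6.6, 4.3) to (6.0, 2.4), a distance of √(0.6² + 1.9²) ≈ 2.0.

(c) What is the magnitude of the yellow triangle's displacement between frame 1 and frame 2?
5.4

The yellow triangle moved from (14.3, 7.4) to (12.6, 2.3), a distance of √(1.7² + 5.1²) ≈ 5.4.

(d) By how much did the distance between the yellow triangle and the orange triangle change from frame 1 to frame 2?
+2.9

Distance in frame 1: 7.0. Distance in frame 2: 9.9.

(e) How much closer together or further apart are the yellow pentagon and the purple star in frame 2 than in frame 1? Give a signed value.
-4.5

Distance in frame 1: 10.5. Distance in frame 2: 6.0.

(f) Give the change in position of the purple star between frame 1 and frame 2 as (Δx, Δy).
(0.0, -1.7)

The purple star was at (11.9, 11.3) in frame 1 and (11.9, 9.6) in frame 2.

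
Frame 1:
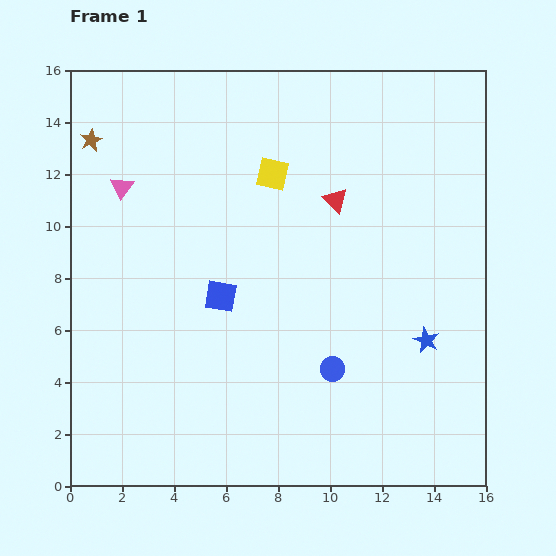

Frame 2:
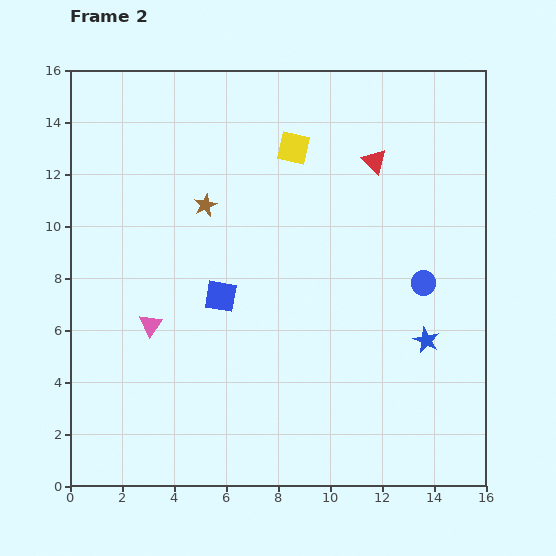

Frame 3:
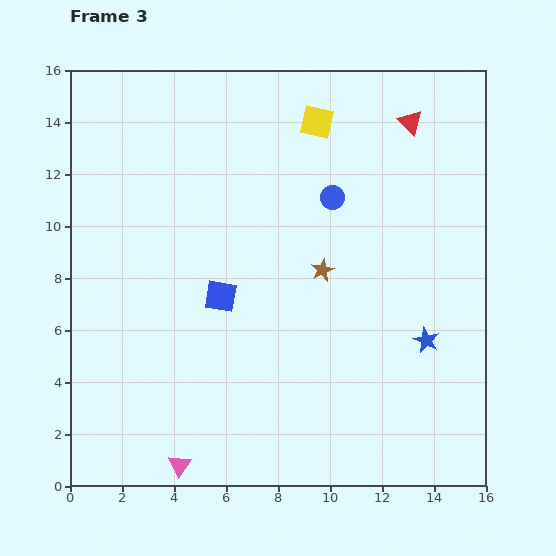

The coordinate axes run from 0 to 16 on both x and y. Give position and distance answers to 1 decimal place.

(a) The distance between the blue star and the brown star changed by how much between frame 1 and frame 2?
-5.0

Distance in frame 1: 15.0. Distance in frame 2: 10.0.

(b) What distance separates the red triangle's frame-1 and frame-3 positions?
4.2

The red triangle moved from (10.2, 11.0) to (13.1, 14.0), a distance of √(2.9² + 3.0²) ≈ 4.2.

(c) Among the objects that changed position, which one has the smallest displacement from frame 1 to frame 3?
the yellow square

(moved 2.6)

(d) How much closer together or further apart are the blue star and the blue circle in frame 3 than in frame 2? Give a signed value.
+4.4

Distance in frame 2: 2.2. Distance in frame 3: 6.6.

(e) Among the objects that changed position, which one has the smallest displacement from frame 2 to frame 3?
the yellow square

(moved 1.3)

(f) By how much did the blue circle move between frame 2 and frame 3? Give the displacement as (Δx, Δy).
(-3.5, 3.3)

The blue circle was at (13.6, 7.8) in frame 2 and (10.1, 11.1) in frame 3.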